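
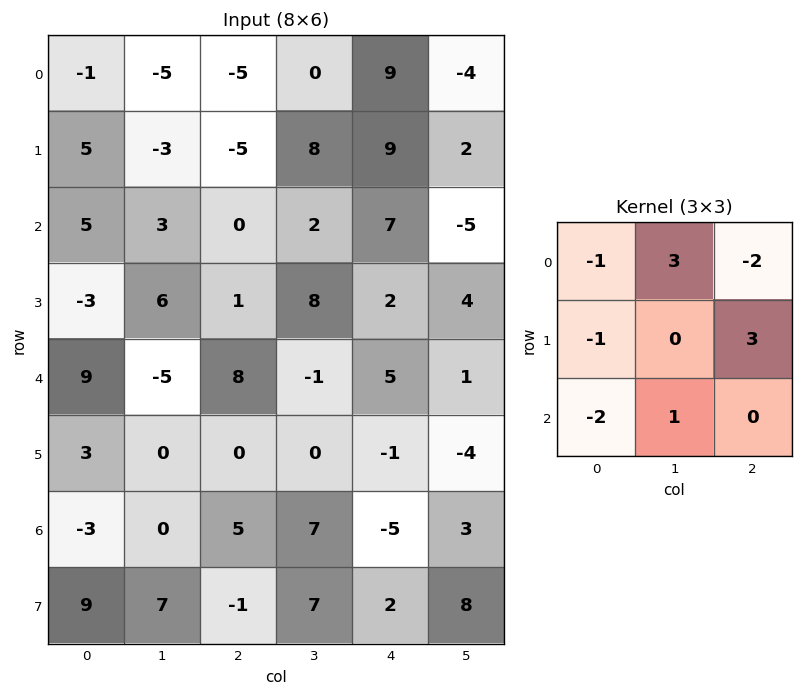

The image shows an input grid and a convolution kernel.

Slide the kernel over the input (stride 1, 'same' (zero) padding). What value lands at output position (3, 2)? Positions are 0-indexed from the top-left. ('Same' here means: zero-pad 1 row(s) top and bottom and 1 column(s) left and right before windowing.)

29

The receptive field on the zero-padded input at this output position is [3 0 2 / 6 1 8 / -5 8 -1]. Elementwise product with the kernel and sum: 3·-1 + 0·3 + 2·-2 + 6·-1 + 8·3 + -5·-2 + 8·1.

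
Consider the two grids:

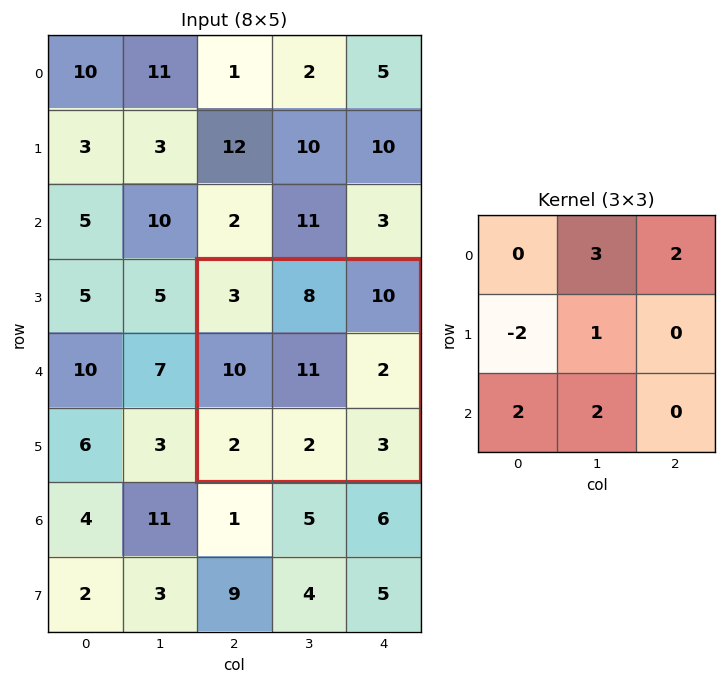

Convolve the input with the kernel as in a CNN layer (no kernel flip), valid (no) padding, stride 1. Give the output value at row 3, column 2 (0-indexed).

The receptive field on the input at this output position is [3 8 10 / 10 11 2 / 2 2 3]. Elementwise product with the kernel and sum: 8·3 + 10·2 + 10·-2 + 11·1 + 2·2 + 2·2.

43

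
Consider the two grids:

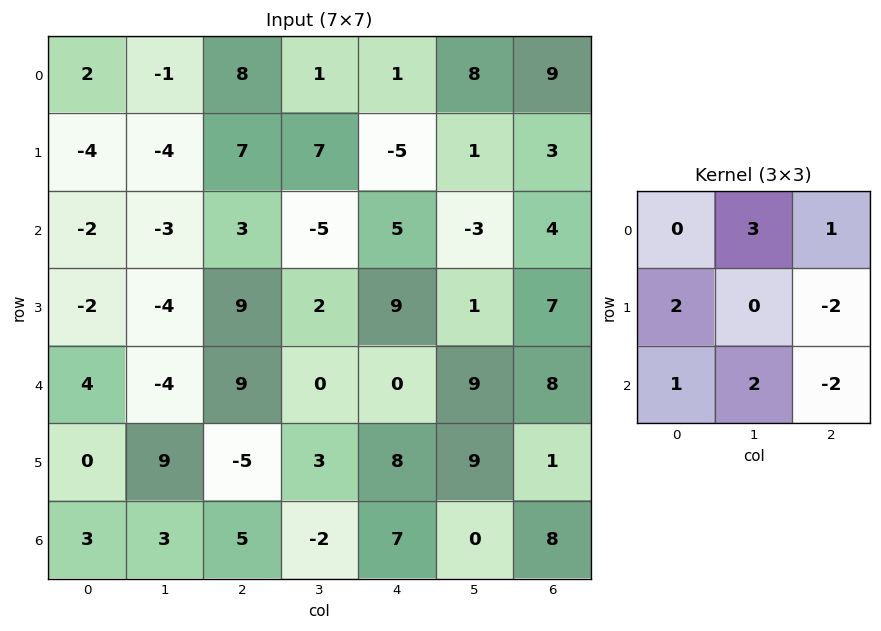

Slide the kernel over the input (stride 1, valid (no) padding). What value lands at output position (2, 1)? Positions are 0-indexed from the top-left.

6

The receptive field on the input at this output position is [-3 3 -5 / -4 9 2 / -4 9 0]. Elementwise product with the kernel and sum: 3·3 + -5·1 + -4·2 + 2·-2 + -4·1 + 9·2 + 0·-2.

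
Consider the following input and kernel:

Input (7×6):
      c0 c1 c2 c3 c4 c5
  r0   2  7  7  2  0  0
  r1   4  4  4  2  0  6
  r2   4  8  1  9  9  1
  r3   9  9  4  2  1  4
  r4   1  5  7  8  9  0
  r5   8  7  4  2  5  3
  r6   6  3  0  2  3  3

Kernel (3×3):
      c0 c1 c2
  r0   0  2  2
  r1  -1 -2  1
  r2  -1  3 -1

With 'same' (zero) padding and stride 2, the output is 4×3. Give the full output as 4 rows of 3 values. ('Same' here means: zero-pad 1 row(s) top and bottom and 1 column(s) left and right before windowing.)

11 -13 -10
34 12 -17
56 4 -6
21 11 11

Output[0,0]: The receptive field on the zero-padded input at this output position is [0 0 0 / 0 2 7 / 0 4 4]. Elementwise product with the kernel and sum: 0·2 + 0·2 + 0·-1 + 2·-2 + 7·1 + 0·-1 + 4·3 + 4·-1.
Output[0,1]: The receptive field on the zero-padded input at this output position is [0 0 0 / 7 7 2 / 4 4 2]. Elementwise product with the kernel and sum: 0·2 + 0·2 + 7·-1 + 7·-2 + 2·1 + 4·-1 + 4·3 + 2·-1.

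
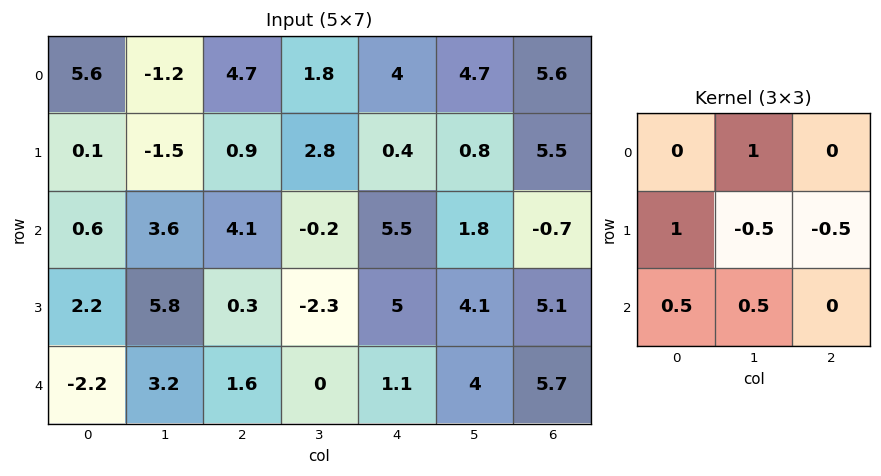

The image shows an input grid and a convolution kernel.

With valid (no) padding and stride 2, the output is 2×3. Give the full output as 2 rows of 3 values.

1.3 3.05 5.6
3.25 -0.45 4.75

Output[0,0]: The receptive field on the input at this output position is [5.6 -1.2 4.7 / 0.1 -1.5 0.9 / 0.6 3.6 4.1]. Elementwise product with the kernel and sum: -1.2·1 + 0.1·1 + -1.5·-0.5 + 0.9·-0.5 + 0.6·0.5 + 3.6·0.5.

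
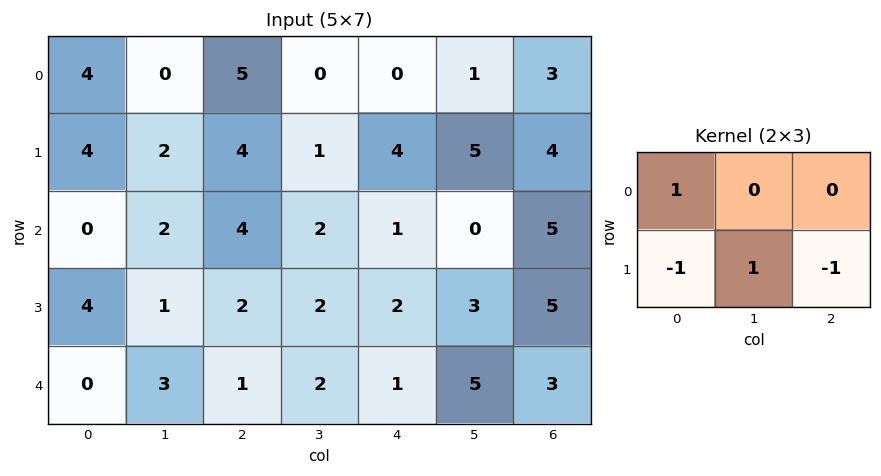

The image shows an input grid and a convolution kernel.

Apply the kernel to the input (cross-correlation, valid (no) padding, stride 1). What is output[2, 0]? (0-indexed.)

The receptive field on the input at this output position is [0 2 4 / 4 1 2]. Elementwise product with the kernel and sum: 0·1 + 4·-1 + 1·1 + 2·-1.

-5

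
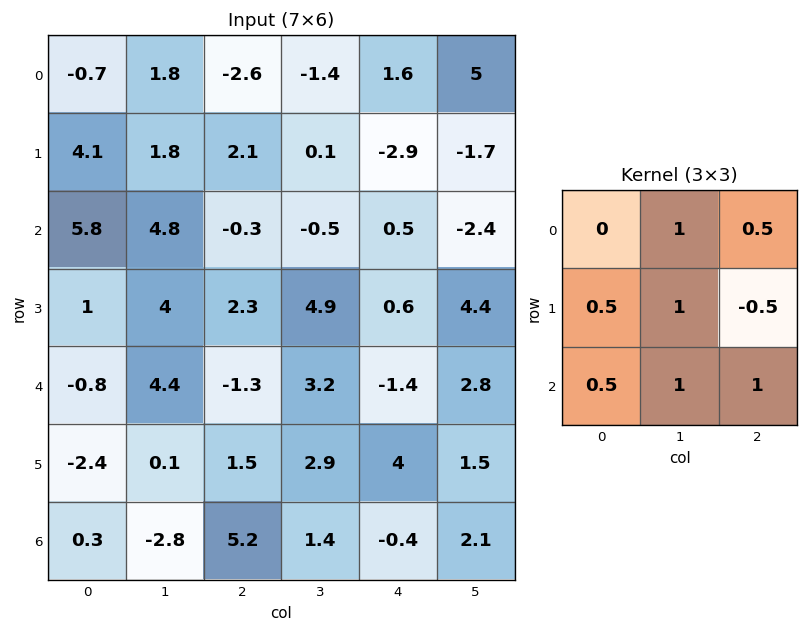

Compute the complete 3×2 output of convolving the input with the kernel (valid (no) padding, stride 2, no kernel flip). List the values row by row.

10.7 1.85
10.7 6.65
4.45 7.75

Output[0,0]: The receptive field on the input at this output position is [-0.7 1.8 -2.6 / 4.1 1.8 2.1 / 5.8 4.8 -0.3]. Elementwise product with the kernel and sum: 1.8·1 + -2.6·0.5 + 4.1·0.5 + 1.8·1 + 2.1·-0.5 + 5.8·0.5 + 4.8·1 + -0.3·1.
Output[0,1]: The receptive field on the input at this output position is [-2.6 -1.4 1.6 / 2.1 0.1 -2.9 / -0.3 -0.5 0.5]. Elementwise product with the kernel and sum: -1.4·1 + 1.6·0.5 + 2.1·0.5 + 0.1·1 + -2.9·-0.5 + -0.3·0.5 + -0.5·1 + 0.5·1.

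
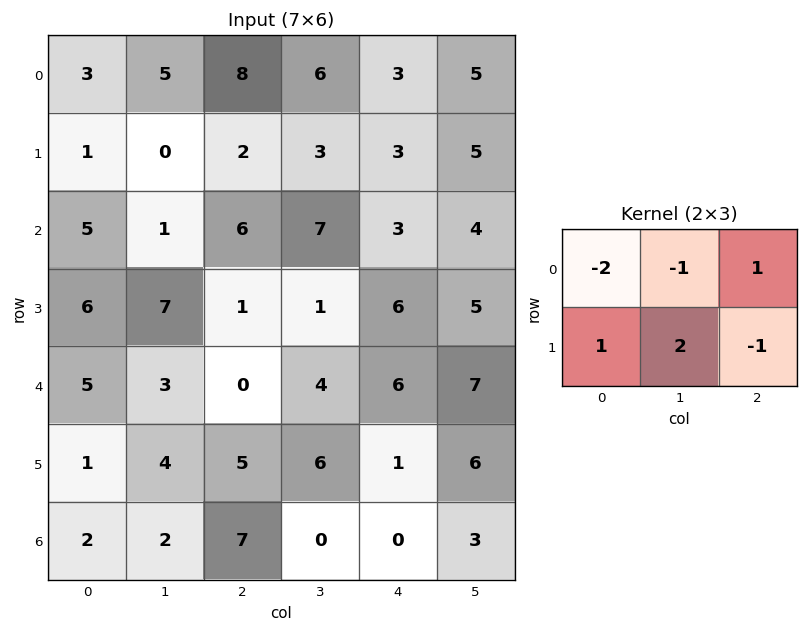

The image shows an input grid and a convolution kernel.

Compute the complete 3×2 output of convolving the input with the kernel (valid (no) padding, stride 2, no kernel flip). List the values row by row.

-4 -14
14 -19
-9 18

Output[0,0]: The receptive field on the input at this output position is [3 5 8 / 1 0 2]. Elementwise product with the kernel and sum: 3·-2 + 5·-1 + 8·1 + 1·1 + 0·2 + 2·-1.
Output[0,1]: The receptive field on the input at this output position is [8 6 3 / 2 3 3]. Elementwise product with the kernel and sum: 8·-2 + 6·-1 + 3·1 + 2·1 + 3·2 + 3·-1.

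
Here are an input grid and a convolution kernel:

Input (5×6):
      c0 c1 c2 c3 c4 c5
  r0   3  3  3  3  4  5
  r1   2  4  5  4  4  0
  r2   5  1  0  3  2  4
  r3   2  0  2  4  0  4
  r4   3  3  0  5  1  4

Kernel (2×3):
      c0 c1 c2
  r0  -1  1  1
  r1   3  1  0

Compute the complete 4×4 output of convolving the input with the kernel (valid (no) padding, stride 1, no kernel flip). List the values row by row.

Output[0,0]: The receptive field on the input at this output position is [3 3 3 / 2 4 5]. Elementwise product with the kernel and sum: 3·-1 + 3·1 + 3·1 + 2·3 + 4·1.

13 20 23 22
23 8 6 11
2 4 15 15
12 15 7 16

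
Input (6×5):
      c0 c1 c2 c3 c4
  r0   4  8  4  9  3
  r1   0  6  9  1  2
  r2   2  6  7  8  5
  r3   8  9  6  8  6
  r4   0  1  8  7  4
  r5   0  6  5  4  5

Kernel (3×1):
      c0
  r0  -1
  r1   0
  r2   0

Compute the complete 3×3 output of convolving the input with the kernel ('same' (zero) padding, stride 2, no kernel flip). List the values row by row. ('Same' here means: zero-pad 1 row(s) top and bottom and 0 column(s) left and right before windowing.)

Output[0,0]: The receptive field on the zero-padded input at this output position is [0 / 4 / 0]. Elementwise product with the kernel and sum: 0·-1.

0 0 0
0 -9 -2
-8 -6 -6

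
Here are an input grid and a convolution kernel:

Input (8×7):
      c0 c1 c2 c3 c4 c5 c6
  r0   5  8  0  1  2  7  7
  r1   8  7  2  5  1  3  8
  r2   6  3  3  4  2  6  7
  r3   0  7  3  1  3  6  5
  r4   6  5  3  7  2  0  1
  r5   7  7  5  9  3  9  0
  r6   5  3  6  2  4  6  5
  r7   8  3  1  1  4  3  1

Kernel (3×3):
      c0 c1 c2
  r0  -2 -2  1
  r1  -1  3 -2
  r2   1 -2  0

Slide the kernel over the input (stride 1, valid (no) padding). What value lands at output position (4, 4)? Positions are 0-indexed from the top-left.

The receptive field on the input at this output position is [2 0 1 / 3 9 0 / 4 6 5]. Elementwise product with the kernel and sum: 2·-2 + 0·-2 + 1·1 + 3·-1 + 9·3 + 0·-2 + 4·1 + 6·-2.

13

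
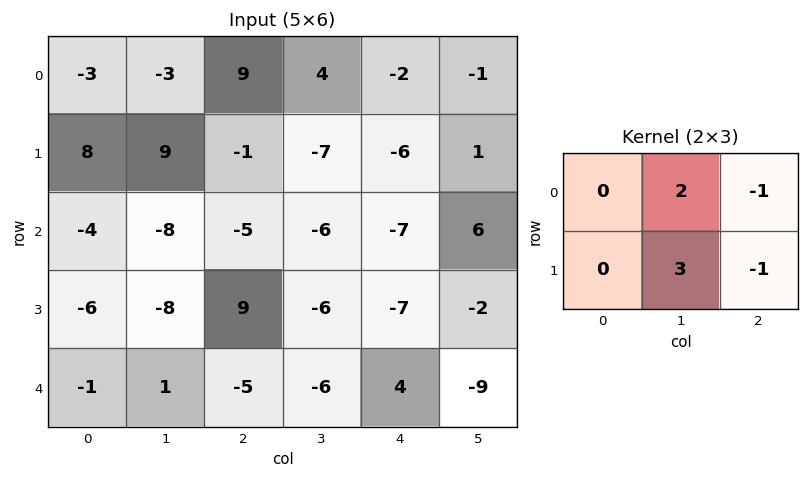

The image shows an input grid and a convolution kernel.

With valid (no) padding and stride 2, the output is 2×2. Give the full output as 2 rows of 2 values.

13 -5
-44 -16

Output[0,0]: The receptive field on the input at this output position is [-3 -3 9 / 8 9 -1]. Elementwise product with the kernel and sum: -3·2 + 9·-1 + 9·3 + -1·-1.
Output[0,1]: The receptive field on the input at this output position is [9 4 -2 / -1 -7 -6]. Elementwise product with the kernel and sum: 4·2 + -2·-1 + -7·3 + -6·-1.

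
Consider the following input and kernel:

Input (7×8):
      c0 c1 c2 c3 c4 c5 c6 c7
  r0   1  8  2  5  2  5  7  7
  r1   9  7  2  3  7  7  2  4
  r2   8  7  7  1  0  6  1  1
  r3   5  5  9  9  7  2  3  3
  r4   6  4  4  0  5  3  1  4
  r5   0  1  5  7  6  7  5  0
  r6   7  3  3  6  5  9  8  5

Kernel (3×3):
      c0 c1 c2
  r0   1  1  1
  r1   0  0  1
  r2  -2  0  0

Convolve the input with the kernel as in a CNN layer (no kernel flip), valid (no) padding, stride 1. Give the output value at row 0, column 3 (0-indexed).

17

The receptive field on the input at this output position is [5 2 5 / 3 7 7 / 1 0 6]. Elementwise product with the kernel and sum: 5·1 + 2·1 + 5·1 + 7·1 + 1·-2.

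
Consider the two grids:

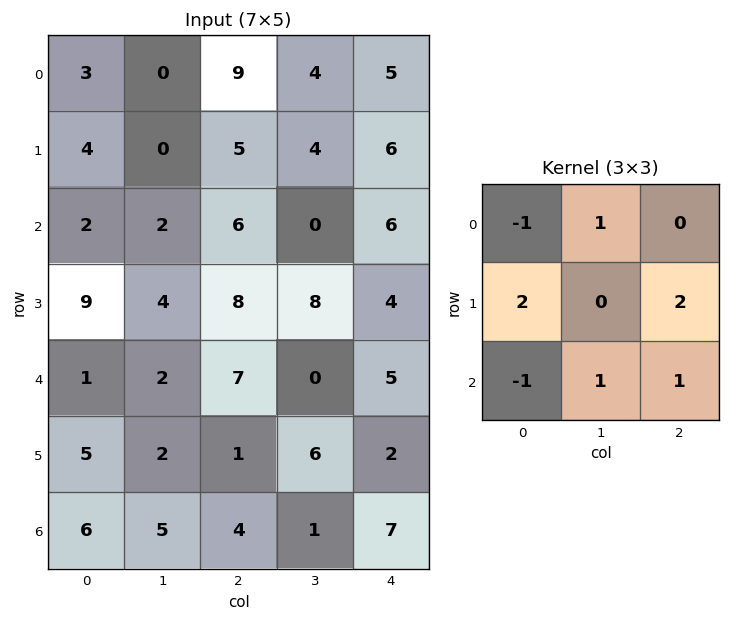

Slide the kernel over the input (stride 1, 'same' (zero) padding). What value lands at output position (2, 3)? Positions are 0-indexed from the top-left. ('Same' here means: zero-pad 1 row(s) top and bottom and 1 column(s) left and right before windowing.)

27

The receptive field on the zero-padded input at this output position is [5 4 6 / 6 0 6 / 8 8 4]. Elementwise product with the kernel and sum: 5·-1 + 4·1 + 6·2 + 6·2 + 8·-1 + 8·1 + 4·1.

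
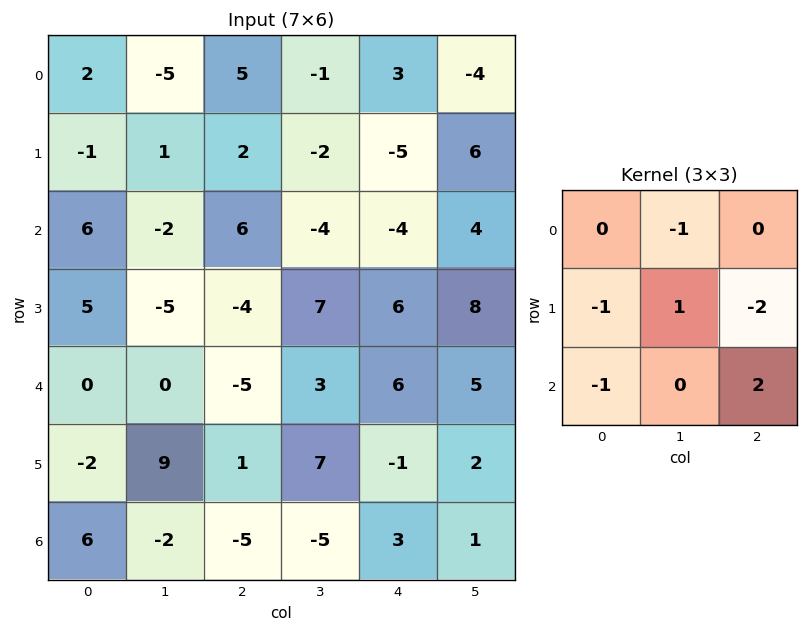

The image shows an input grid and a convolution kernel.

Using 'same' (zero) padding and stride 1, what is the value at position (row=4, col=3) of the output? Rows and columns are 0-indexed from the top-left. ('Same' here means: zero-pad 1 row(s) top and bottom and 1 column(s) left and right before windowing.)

-14

The receptive field on the zero-padded input at this output position is [-4 7 6 / -5 3 6 / 1 7 -1]. Elementwise product with the kernel and sum: 7·-1 + -5·-1 + 3·1 + 6·-2 + 1·-1 + -1·2.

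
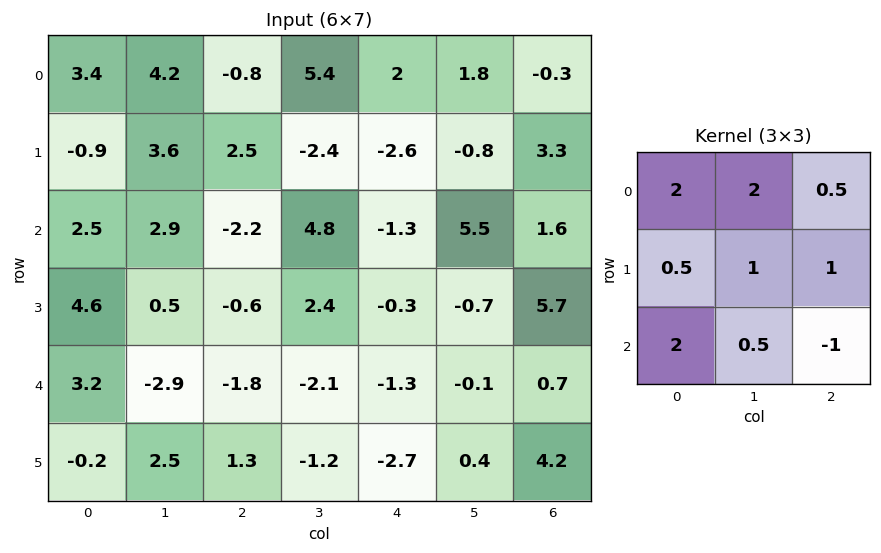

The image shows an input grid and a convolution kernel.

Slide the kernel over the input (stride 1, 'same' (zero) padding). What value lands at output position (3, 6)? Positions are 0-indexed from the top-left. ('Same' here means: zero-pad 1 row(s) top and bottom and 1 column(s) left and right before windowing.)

19.7

The receptive field on the zero-padded input at this output position is [5.5 1.6 0 / -0.7 5.7 0 / -0.1 0.7 0]. Elementwise product with the kernel and sum: 5.5·2 + 1.6·2 + 0·0.5 + -0.7·0.5 + 5.7·1 + 0·1 + -0.1·2 + 0.7·0.5 + 0·-1.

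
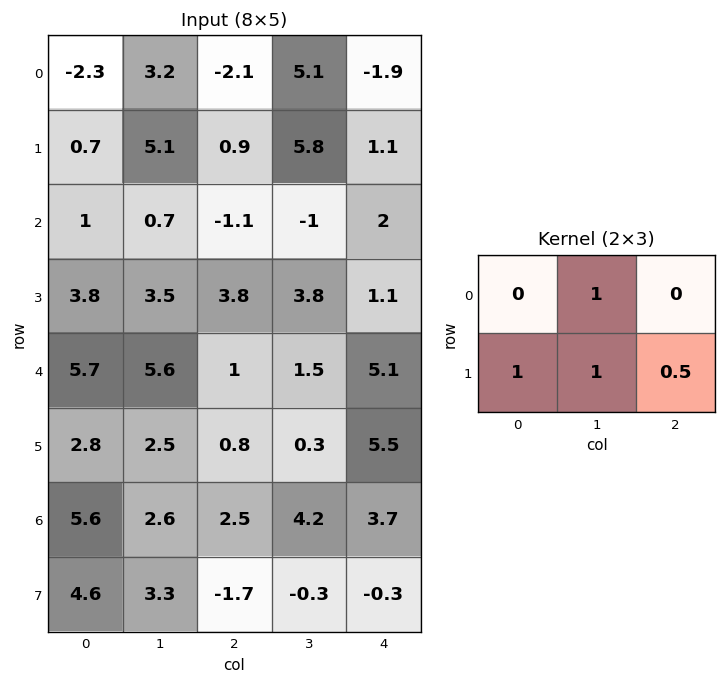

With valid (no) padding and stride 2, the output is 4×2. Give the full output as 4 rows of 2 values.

9.45 12.35
9.9 7.15
11.3 5.35
9.65 2.05

Output[0,0]: The receptive field on the input at this output position is [-2.3 3.2 -2.1 / 0.7 5.1 0.9]. Elementwise product with the kernel and sum: 3.2·1 + 0.7·1 + 5.1·1 + 0.9·0.5.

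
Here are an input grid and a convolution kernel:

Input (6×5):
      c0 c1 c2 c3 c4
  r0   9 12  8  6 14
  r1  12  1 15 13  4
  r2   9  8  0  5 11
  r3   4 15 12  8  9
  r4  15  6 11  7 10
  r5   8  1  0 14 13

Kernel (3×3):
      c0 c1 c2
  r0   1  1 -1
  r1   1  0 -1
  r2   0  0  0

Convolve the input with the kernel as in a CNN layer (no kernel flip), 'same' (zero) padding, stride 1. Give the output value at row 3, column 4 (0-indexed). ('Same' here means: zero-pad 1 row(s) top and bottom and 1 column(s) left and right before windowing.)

The receptive field on the zero-padded input at this output position is [5 11 0 / 8 9 0 / 7 10 0]. Elementwise product with the kernel and sum: 5·1 + 11·1 + 0·-1 + 8·1 + 0·-1.

24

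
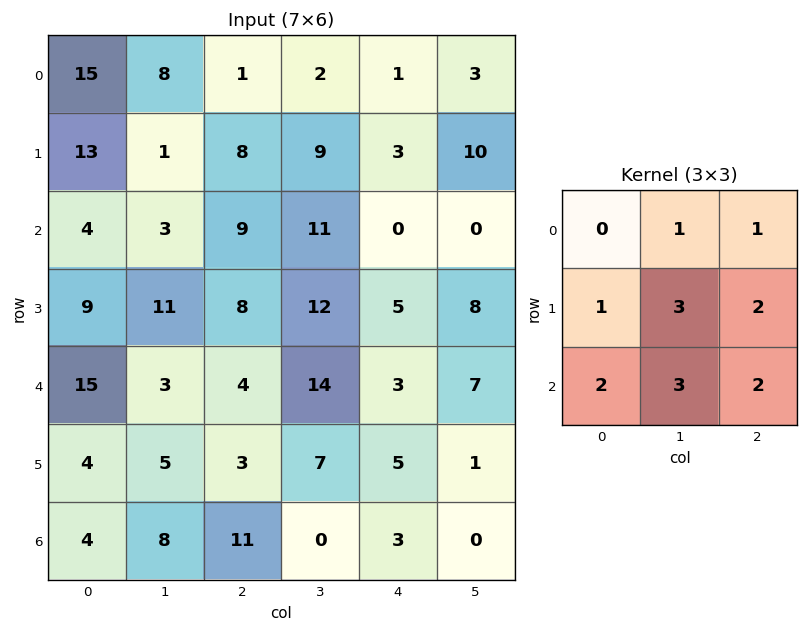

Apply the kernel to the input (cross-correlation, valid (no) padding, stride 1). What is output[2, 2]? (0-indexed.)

The receptive field on the input at this output position is [9 11 0 / 8 12 5 / 4 14 3]. Elementwise product with the kernel and sum: 11·1 + 0·1 + 8·1 + 12·3 + 5·2 + 4·2 + 14·3 + 3·2.

121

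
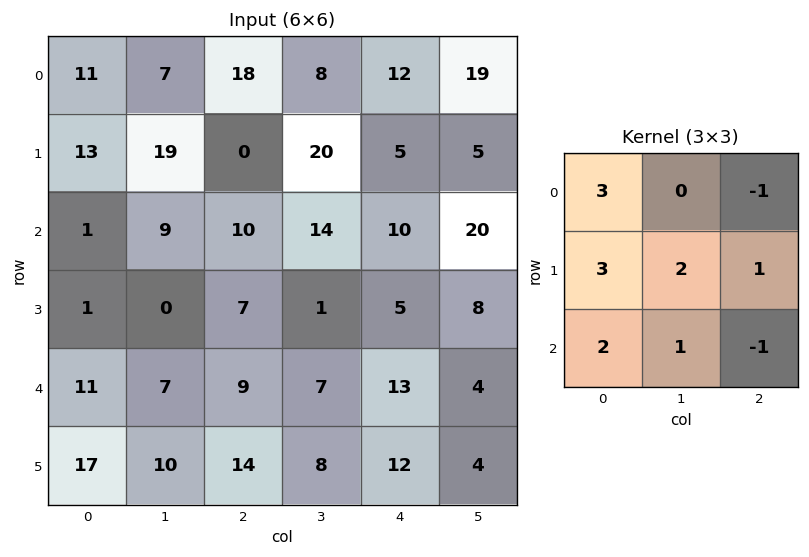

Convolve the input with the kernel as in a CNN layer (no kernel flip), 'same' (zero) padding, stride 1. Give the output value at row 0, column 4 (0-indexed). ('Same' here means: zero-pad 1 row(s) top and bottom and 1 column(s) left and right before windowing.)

The receptive field on the zero-padded input at this output position is [0 0 0 / 8 12 19 / 20 5 5]. Elementwise product with the kernel and sum: 0·3 + 0·-1 + 8·3 + 12·2 + 19·1 + 20·2 + 5·1 + 5·-1.

107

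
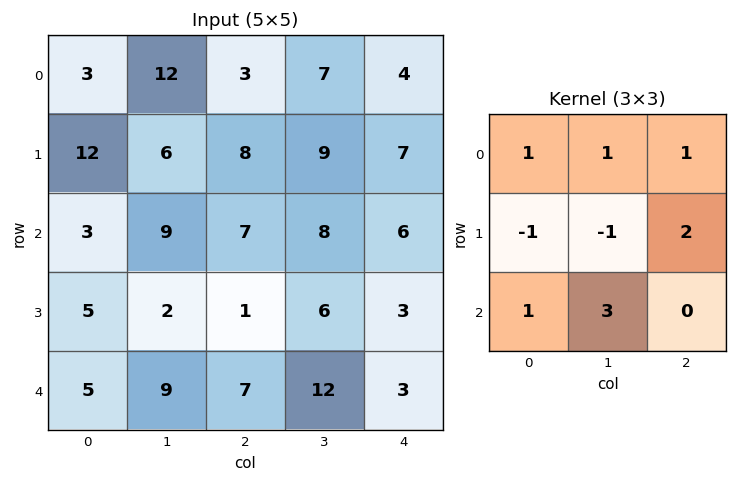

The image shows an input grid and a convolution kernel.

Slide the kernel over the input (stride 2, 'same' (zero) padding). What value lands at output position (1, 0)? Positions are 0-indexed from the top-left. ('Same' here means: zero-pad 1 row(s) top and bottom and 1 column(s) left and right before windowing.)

48

The receptive field on the zero-padded input at this output position is [0 12 6 / 0 3 9 / 0 5 2]. Elementwise product with the kernel and sum: 0·1 + 12·1 + 6·1 + 0·-1 + 3·-1 + 9·2 + 0·1 + 5·3.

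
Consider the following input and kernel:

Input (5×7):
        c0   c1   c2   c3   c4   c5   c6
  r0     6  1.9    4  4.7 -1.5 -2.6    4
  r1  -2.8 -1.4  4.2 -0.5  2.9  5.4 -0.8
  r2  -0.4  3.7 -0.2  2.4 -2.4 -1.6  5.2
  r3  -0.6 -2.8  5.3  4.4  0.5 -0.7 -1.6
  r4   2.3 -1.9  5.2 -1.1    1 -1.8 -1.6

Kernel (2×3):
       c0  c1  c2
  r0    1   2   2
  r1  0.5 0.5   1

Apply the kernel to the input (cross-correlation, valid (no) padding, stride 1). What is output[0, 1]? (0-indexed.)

The receptive field on the input at this output position is [1.9 4 4.7 / -1.4 4.2 -0.5]. Elementwise product with the kernel and sum: 1.9·1 + 4·2 + 4.7·2 + -1.4·0.5 + 4.2·0.5 + -0.5·1.

20.2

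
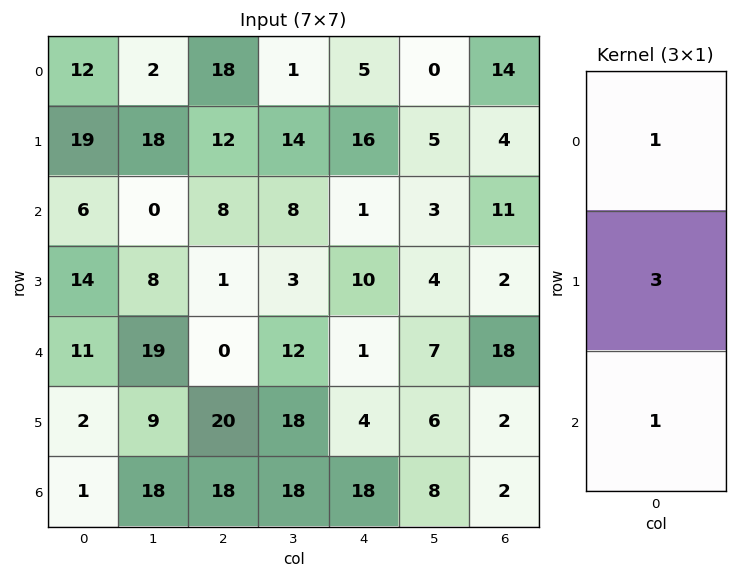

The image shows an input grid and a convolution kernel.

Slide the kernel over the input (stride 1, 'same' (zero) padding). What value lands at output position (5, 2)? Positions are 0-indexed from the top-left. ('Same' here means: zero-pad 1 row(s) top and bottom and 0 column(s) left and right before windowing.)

78

The receptive field on the zero-padded input at this output position is [0 / 20 / 18]. Elementwise product with the kernel and sum: 0·1 + 20·3 + 18·1.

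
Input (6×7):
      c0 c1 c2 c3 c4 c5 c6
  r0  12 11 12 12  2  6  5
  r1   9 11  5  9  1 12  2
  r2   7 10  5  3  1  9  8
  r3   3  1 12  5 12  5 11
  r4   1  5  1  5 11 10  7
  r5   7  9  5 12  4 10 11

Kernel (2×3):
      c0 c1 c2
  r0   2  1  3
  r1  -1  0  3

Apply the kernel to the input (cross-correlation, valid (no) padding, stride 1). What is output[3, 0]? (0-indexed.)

45

The receptive field on the input at this output position is [3 1 12 / 1 5 1]. Elementwise product with the kernel and sum: 3·2 + 1·1 + 12·3 + 1·-1 + 1·3.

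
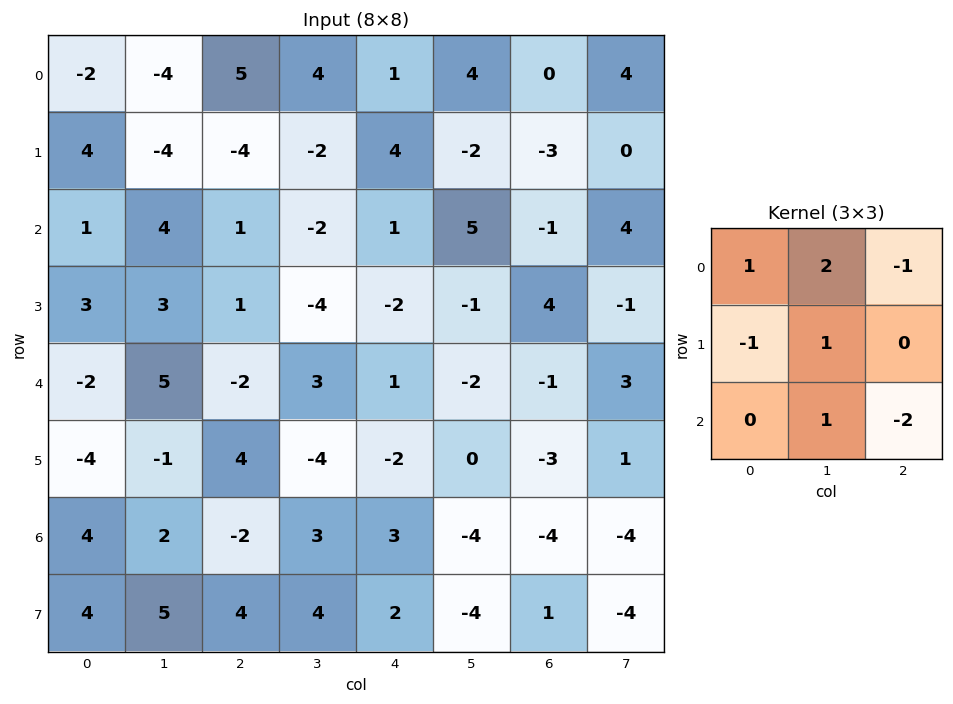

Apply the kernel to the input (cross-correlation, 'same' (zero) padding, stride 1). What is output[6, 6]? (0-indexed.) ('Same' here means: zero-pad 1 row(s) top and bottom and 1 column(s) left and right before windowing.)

2

The receptive field on the zero-padded input at this output position is [0 -3 1 / -4 -4 -4 / -4 1 -4]. Elementwise product with the kernel and sum: 0·1 + -3·2 + 1·-1 + -4·-1 + -4·1 + 1·1 + -4·-2.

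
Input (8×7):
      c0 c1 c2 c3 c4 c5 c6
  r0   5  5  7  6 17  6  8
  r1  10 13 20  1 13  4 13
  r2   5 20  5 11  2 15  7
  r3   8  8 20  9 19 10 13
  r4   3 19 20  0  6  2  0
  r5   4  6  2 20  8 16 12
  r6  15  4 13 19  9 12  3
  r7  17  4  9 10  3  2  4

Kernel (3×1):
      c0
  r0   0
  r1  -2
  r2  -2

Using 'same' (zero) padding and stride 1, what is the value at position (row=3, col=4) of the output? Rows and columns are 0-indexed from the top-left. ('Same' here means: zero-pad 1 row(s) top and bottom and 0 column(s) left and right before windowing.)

-50

The receptive field on the zero-padded input at this output position is [2 / 19 / 6]. Elementwise product with the kernel and sum: 19·-2 + 6·-2.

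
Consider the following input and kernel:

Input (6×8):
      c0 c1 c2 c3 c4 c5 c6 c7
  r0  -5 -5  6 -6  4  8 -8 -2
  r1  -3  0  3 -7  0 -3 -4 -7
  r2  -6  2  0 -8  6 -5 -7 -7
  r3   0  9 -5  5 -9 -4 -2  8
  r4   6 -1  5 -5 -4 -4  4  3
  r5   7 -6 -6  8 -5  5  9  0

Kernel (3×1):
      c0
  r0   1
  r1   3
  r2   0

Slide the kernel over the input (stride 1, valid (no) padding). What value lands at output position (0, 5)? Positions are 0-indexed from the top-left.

-1

The receptive field on the input at this output position is [8 / -3 / -5]. Elementwise product with the kernel and sum: 8·1 + -3·3.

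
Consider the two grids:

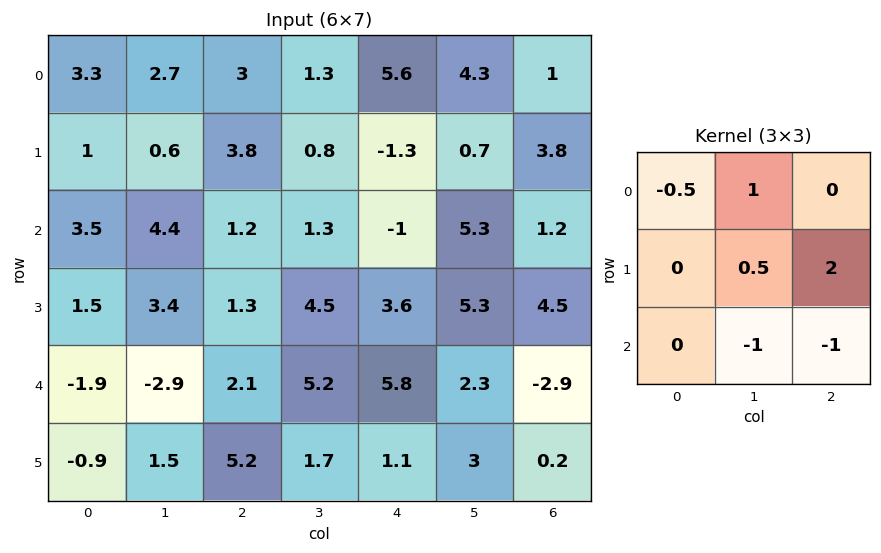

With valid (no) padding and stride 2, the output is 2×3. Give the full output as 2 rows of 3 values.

3.35 -2.7 2.95
7.75 -0.85 18.05

Output[0,0]: The receptive field on the input at this output position is [3.3 2.7 3 / 1 0.6 3.8 / 3.5 4.4 1.2]. Elementwise product with the kernel and sum: 3.3·-0.5 + 2.7·1 + 0.6·0.5 + 3.8·2 + 4.4·-1 + 1.2·-1.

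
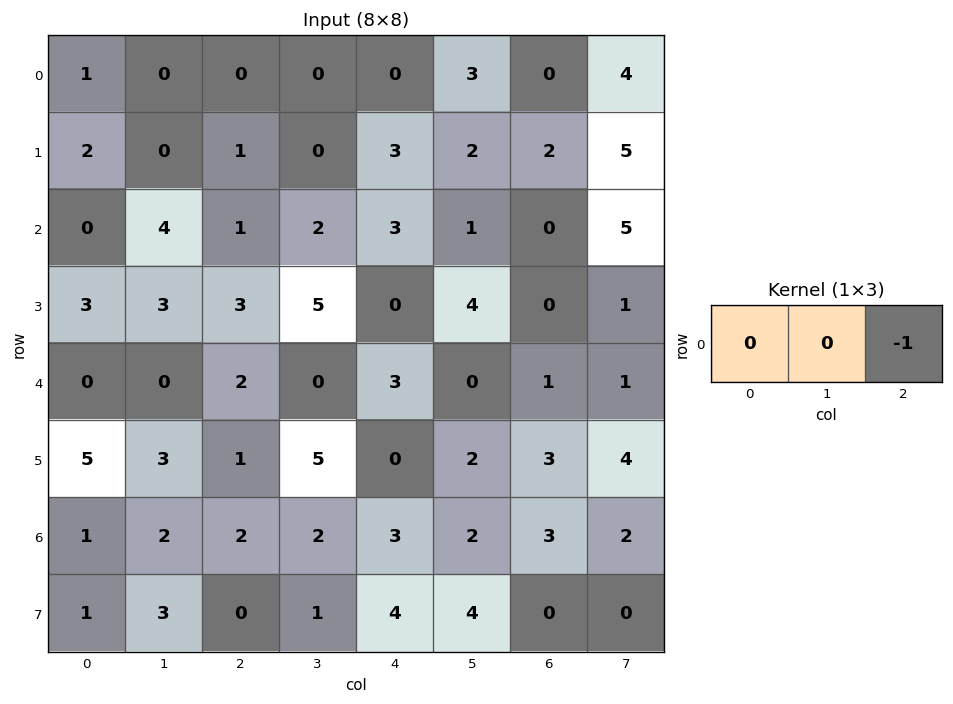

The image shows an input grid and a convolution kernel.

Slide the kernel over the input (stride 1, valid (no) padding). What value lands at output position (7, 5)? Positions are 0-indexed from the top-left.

The receptive field on the input at this output position is [4 0 0]. Elementwise product with the kernel and sum: 0·-1.

0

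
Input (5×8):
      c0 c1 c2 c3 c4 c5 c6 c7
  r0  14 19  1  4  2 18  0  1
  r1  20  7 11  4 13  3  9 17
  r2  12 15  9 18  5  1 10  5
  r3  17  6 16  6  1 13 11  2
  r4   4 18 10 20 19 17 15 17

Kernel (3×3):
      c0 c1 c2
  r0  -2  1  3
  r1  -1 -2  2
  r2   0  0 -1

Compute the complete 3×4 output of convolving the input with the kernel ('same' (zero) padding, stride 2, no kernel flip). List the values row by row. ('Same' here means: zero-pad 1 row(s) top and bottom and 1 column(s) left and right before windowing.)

3 -17 25 -33
41 6 -25 41
63 24 4 -22

Output[0,0]: The receptive field on the zero-padded input at this output position is [0 0 0 / 0 14 19 / 0 20 7]. Elementwise product with the kernel and sum: 0·-2 + 0·1 + 0·3 + 0·-1 + 14·-2 + 19·2 + 7·-1.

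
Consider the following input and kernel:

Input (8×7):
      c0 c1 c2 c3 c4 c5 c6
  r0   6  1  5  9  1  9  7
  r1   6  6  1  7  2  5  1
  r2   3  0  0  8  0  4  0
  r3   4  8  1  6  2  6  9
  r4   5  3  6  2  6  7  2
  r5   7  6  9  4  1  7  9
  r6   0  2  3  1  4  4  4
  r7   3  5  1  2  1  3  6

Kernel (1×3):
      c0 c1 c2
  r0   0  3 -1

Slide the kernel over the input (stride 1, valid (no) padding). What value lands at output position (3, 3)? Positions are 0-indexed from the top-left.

The receptive field on the input at this output position is [6 2 6]. Elementwise product with the kernel and sum: 2·3 + 6·-1.

0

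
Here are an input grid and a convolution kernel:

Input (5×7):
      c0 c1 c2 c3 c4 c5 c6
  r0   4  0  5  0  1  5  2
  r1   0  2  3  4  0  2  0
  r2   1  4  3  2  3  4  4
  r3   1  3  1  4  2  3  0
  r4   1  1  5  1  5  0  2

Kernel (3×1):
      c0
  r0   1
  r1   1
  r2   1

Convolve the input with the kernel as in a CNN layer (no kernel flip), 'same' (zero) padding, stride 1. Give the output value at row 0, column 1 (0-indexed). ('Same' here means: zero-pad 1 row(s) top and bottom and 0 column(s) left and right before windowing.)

The receptive field on the zero-padded input at this output position is [0 / 0 / 2]. Elementwise product with the kernel and sum: 0·1 + 0·1 + 2·1.

2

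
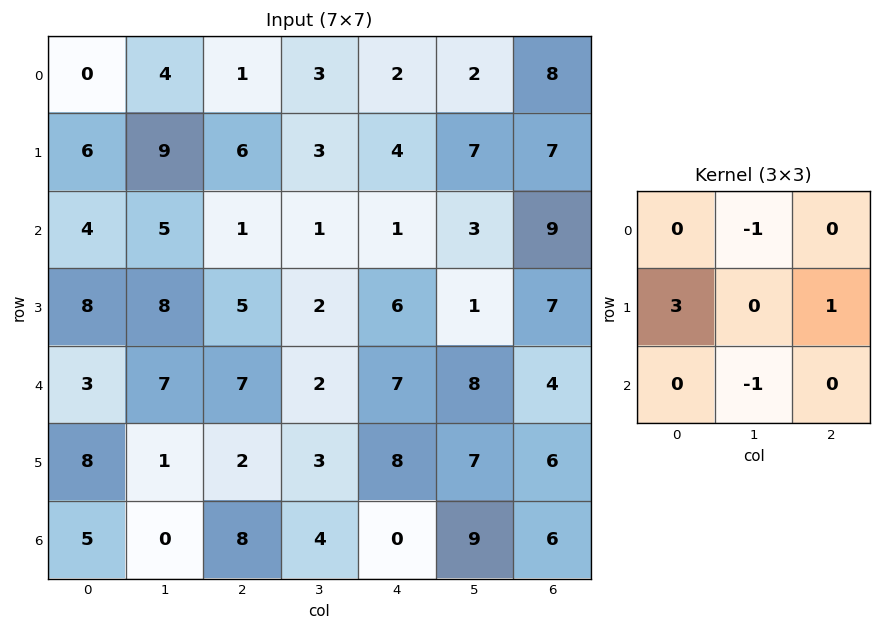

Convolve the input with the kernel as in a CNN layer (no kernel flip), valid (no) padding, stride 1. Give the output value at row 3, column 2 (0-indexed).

23

The receptive field on the input at this output position is [5 2 6 / 7 2 7 / 2 3 8]. Elementwise product with the kernel and sum: 2·-1 + 7·3 + 7·1 + 3·-1.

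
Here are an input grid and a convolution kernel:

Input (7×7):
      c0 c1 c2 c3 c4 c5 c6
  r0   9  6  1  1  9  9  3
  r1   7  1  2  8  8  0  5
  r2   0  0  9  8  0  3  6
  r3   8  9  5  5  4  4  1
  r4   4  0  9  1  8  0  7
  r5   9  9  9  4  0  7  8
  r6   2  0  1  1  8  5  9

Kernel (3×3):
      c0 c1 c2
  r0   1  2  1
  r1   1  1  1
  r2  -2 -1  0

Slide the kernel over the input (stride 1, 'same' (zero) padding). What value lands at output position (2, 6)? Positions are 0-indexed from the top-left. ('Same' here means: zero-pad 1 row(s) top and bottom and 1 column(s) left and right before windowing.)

10

The receptive field on the zero-padded input at this output position is [0 5 0 / 3 6 0 / 4 1 0]. Elementwise product with the kernel and sum: 0·1 + 5·2 + 0·1 + 3·1 + 6·1 + 0·1 + 4·-2 + 1·-1.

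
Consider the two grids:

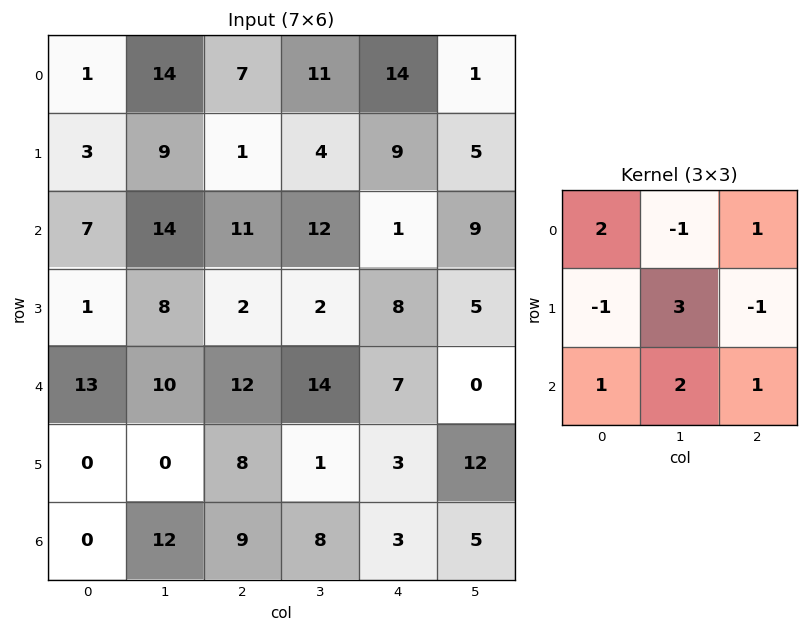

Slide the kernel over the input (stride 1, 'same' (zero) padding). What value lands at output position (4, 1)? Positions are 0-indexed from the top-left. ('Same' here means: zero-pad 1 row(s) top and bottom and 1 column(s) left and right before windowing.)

The receptive field on the zero-padded input at this output position is [1 8 2 / 13 10 12 / 0 0 8]. Elementwise product with the kernel and sum: 1·2 + 8·-1 + 2·1 + 13·-1 + 10·3 + 12·-1 + 0·1 + 0·2 + 8·1.

9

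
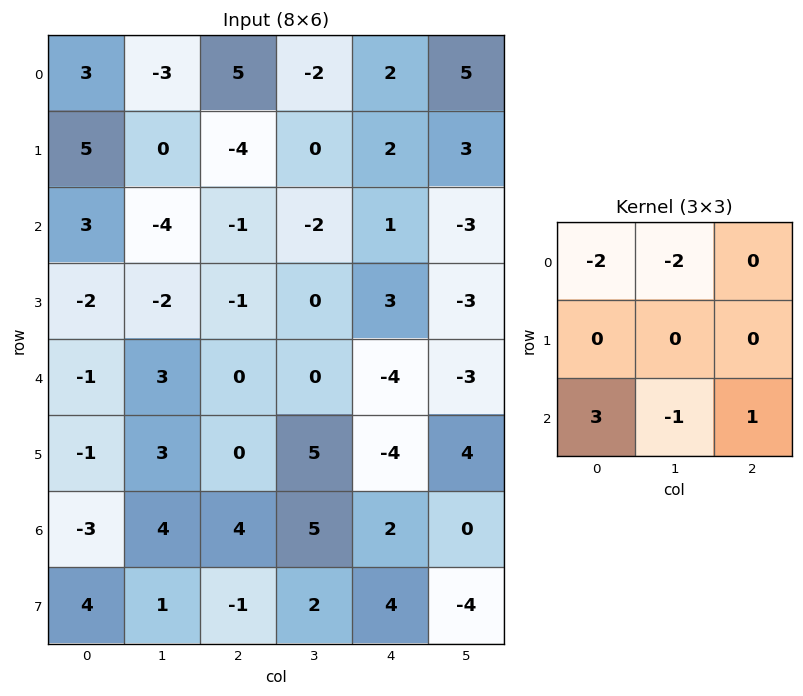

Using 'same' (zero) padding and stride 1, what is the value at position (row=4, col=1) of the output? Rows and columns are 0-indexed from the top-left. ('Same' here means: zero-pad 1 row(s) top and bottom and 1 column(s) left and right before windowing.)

2

The receptive field on the zero-padded input at this output position is [-2 -2 -1 / -1 3 0 / -1 3 0]. Elementwise product with the kernel and sum: -2·-2 + -2·-2 + -1·3 + 3·-1 + 0·1.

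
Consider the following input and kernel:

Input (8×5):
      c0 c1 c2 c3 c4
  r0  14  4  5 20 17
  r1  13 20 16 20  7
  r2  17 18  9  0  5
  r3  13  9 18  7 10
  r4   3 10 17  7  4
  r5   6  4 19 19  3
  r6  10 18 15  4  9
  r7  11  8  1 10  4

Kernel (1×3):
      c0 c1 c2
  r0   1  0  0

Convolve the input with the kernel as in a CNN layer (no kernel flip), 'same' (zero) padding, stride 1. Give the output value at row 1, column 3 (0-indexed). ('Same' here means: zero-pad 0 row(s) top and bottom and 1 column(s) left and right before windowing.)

16

The receptive field on the zero-padded input at this output position is [16 20 7]. Elementwise product with the kernel and sum: 16·1.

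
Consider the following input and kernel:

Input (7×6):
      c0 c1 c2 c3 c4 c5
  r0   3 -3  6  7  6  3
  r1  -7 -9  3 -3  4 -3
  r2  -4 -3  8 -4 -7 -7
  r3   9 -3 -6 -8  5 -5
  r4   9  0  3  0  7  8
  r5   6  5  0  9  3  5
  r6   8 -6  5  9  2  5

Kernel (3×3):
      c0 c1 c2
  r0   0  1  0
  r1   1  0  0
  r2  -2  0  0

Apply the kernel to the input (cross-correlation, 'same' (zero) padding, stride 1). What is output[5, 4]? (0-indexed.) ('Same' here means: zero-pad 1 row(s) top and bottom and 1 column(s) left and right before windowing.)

-2

The receptive field on the zero-padded input at this output position is [0 7 8 / 9 3 5 / 9 2 5]. Elementwise product with the kernel and sum: 7·1 + 9·1 + 9·-2.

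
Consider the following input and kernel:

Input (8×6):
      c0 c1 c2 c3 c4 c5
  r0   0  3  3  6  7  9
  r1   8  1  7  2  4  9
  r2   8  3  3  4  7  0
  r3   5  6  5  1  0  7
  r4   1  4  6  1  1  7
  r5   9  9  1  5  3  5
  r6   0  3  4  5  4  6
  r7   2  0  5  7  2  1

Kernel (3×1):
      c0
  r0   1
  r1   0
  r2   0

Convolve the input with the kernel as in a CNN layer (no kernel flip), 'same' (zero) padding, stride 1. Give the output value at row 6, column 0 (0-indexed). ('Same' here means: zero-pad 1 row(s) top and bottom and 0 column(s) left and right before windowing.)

9

The receptive field on the zero-padded input at this output position is [9 / 0 / 2]. Elementwise product with the kernel and sum: 9·1.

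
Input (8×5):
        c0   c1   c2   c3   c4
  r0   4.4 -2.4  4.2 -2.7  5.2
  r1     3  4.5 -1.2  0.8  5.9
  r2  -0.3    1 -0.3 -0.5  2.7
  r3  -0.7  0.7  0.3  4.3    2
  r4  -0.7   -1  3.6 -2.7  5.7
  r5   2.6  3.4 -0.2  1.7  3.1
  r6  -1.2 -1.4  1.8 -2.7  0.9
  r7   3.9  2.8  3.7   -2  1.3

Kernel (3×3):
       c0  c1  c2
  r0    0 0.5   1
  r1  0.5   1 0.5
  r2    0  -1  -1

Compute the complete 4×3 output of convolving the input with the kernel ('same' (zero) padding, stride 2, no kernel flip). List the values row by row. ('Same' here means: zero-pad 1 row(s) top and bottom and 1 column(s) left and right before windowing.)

-4.3 2.05 -2.05
6.2 -4.45 3.4
-6.85 4.7 2.25
-3.9 -0.35 -0.2

Output[0,0]: The receptive field on the zero-padded input at this output position is [0 0 0 / 0 4.4 -2.4 / 0 3 4.5]. Elementwise product with the kernel and sum: 0·0.5 + 0·1 + 0·0.5 + 4.4·1 + -2.4·0.5 + 3·-1 + 4.5·-1.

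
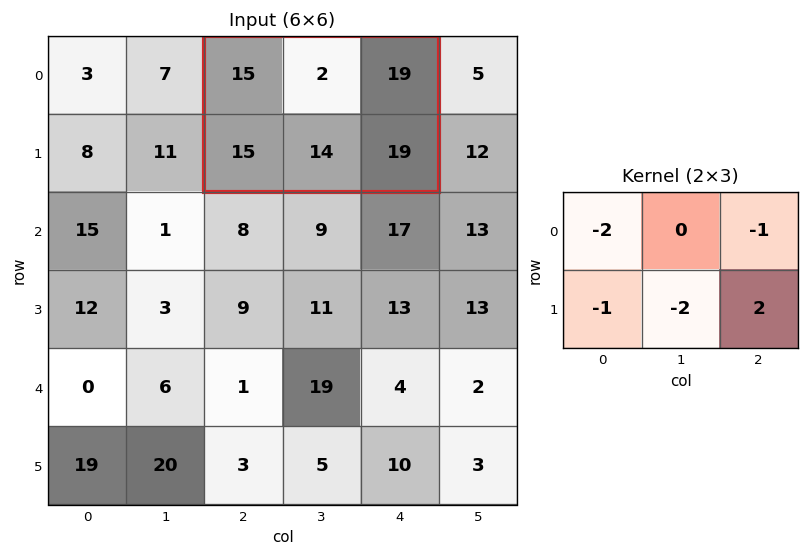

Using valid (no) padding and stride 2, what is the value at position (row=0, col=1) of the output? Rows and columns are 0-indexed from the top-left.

The receptive field on the input at this output position is [15 2 19 / 15 14 19]. Elementwise product with the kernel and sum: 15·-2 + 19·-1 + 15·-1 + 14·-2 + 19·2.

-54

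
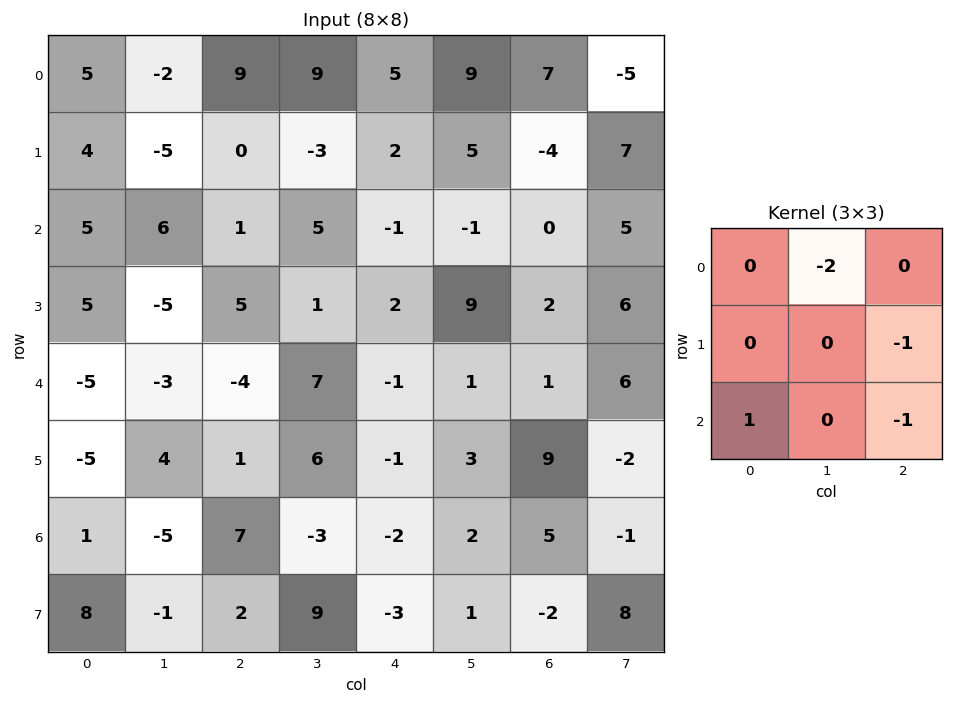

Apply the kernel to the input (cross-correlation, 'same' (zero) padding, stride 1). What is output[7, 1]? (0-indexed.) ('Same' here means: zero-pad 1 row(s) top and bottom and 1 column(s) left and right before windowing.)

8

The receptive field on the zero-padded input at this output position is [1 -5 7 / 8 -1 2 / 0 0 0]. Elementwise product with the kernel and sum: -5·-2 + 2·-1 + 0·1 + 0·-1.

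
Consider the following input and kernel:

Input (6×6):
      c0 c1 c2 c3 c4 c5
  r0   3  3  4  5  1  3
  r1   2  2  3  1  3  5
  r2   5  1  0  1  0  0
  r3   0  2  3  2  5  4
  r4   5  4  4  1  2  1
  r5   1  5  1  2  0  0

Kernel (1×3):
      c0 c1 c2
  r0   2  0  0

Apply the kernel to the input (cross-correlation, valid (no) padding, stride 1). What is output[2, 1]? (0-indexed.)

2

The receptive field on the input at this output position is [1 0 1]. Elementwise product with the kernel and sum: 1·2.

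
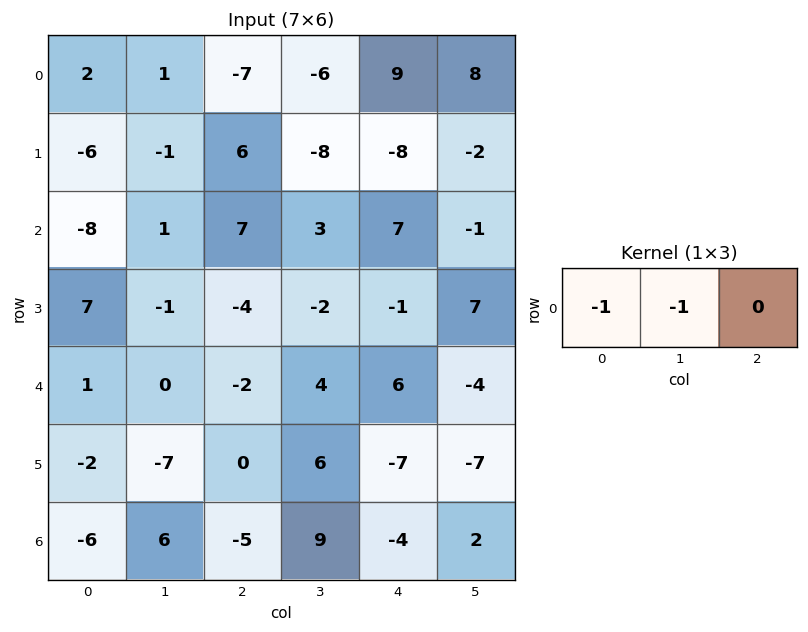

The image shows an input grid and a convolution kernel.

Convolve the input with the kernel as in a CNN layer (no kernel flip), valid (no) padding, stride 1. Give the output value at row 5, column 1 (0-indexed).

7

The receptive field on the input at this output position is [-7 0 6]. Elementwise product with the kernel and sum: -7·-1 + 0·-1.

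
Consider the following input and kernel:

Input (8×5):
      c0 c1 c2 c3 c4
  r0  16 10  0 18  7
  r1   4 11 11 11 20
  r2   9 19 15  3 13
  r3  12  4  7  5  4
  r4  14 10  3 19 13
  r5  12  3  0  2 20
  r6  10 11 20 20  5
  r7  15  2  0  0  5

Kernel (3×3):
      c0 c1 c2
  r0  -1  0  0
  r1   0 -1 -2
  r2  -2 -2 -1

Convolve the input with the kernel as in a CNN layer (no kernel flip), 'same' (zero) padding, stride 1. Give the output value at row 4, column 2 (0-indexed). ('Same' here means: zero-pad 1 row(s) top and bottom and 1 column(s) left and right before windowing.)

The receptive field on the zero-padded input at this output position is [4 7 5 / 10 3 19 / 3 0 2]. Elementwise product with the kernel and sum: 4·-1 + 3·-1 + 19·-2 + 3·-2 + 0·-2 + 2·-1.

-53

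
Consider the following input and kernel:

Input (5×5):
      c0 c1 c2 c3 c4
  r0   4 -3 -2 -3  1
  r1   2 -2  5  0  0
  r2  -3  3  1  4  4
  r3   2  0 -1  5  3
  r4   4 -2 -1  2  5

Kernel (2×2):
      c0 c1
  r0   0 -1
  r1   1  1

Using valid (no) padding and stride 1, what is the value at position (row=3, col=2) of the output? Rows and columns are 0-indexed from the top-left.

The receptive field on the input at this output position is [-1 5 / -1 2]. Elementwise product with the kernel and sum: 5·-1 + -1·1 + 2·1.

-4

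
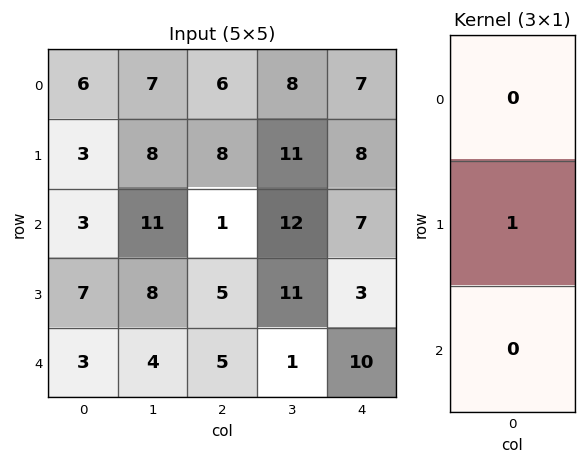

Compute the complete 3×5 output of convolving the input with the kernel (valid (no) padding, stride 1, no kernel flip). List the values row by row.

3 8 8 11 8
3 11 1 12 7
7 8 5 11 3

Output[0,0]: The receptive field on the input at this output position is [6 / 3 / 3]. Elementwise product with the kernel and sum: 3·1.
Output[0,1]: The receptive field on the input at this output position is [7 / 8 / 11]. Elementwise product with the kernel and sum: 8·1.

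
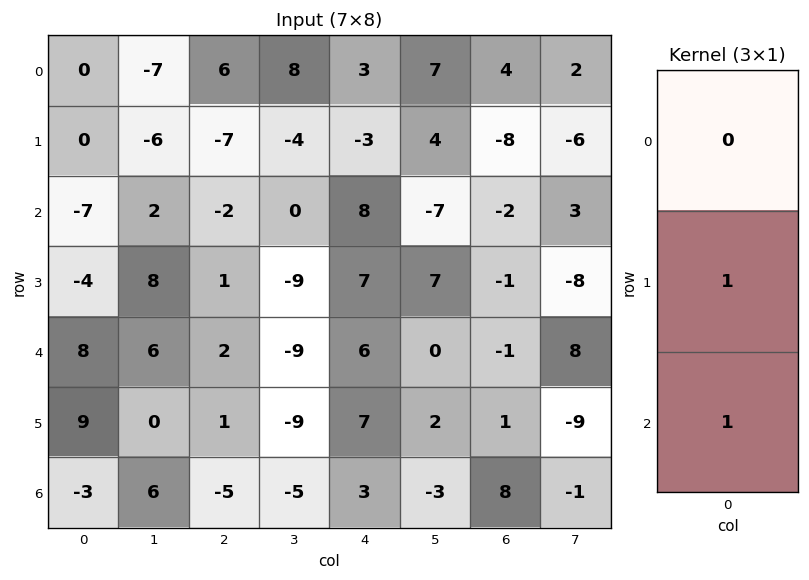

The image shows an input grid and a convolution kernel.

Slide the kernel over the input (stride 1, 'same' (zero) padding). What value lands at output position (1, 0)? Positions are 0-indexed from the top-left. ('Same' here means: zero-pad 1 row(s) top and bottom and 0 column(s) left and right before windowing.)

-7

The receptive field on the zero-padded input at this output position is [0 / 0 / -7]. Elementwise product with the kernel and sum: 0·1 + -7·1.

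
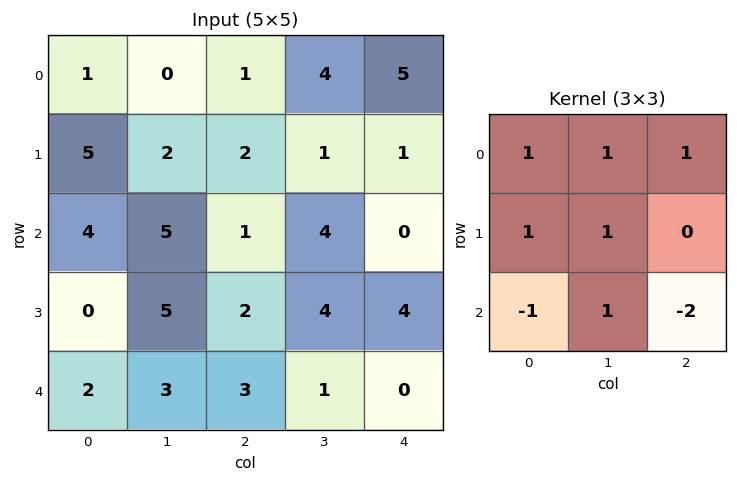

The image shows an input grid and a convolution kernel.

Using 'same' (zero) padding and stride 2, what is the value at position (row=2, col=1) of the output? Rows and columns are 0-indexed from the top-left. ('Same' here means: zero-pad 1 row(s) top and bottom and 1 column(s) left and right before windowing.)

The receptive field on the zero-padded input at this output position is [5 2 4 / 3 3 1 / 0 0 0]. Elementwise product with the kernel and sum: 5·1 + 2·1 + 4·1 + 3·1 + 3·1 + 0·-1 + 0·1 + 0·-2.

17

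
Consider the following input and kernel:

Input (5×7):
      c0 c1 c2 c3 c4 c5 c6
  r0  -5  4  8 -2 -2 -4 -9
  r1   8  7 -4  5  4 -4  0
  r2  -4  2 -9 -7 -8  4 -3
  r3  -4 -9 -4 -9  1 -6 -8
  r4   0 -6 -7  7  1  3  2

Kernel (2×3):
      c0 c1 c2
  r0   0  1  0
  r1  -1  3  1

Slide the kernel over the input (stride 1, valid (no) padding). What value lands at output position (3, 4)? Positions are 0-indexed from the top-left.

The receptive field on the input at this output position is [1 -6 -8 / 1 3 2]. Elementwise product with the kernel and sum: -6·1 + 1·-1 + 3·3 + 2·1.

4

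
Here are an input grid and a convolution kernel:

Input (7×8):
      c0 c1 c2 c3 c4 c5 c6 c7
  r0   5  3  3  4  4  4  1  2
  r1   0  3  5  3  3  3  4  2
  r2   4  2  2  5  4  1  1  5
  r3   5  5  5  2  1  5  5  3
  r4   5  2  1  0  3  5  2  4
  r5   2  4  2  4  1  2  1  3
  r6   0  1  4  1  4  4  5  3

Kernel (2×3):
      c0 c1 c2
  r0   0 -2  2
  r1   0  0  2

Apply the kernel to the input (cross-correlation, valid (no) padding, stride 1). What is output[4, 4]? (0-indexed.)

The receptive field on the input at this output position is [3 5 2 / 1 2 1]. Elementwise product with the kernel and sum: 5·-2 + 2·2 + 1·2.

-4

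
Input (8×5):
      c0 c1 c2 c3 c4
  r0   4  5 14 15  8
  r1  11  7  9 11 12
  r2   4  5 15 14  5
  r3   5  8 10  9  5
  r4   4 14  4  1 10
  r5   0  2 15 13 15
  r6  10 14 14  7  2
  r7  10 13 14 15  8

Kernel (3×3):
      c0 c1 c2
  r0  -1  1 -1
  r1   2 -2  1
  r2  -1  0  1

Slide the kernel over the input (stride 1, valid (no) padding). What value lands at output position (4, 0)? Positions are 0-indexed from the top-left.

The receptive field on the input at this output position is [4 14 4 / 0 2 15 / 10 14 14]. Elementwise product with the kernel and sum: 4·-1 + 14·1 + 4·-1 + 0·2 + 2·-2 + 15·1 + 10·-1 + 14·1.

21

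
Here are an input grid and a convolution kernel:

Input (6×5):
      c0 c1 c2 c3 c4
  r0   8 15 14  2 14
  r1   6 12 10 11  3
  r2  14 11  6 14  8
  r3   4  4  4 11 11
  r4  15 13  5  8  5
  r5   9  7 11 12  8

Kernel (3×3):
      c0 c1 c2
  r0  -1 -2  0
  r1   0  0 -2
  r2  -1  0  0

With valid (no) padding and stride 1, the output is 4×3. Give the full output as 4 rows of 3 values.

Output[0,0]: The receptive field on the input at this output position is [8 15 14 / 6 12 10 / 14 11 6]. Elementwise product with the kernel and sum: 8·-1 + 15·-2 + 10·-2 + 14·-1.
Output[0,1]: The receptive field on the input at this output position is [15 14 2 / 12 10 11 / 11 6 14]. Elementwise product with the kernel and sum: 15·-1 + 14·-2 + 11·-2 + 11·-1.

-72 -76 -30
-46 -64 -52
-59 -58 -61
-31 -35 -47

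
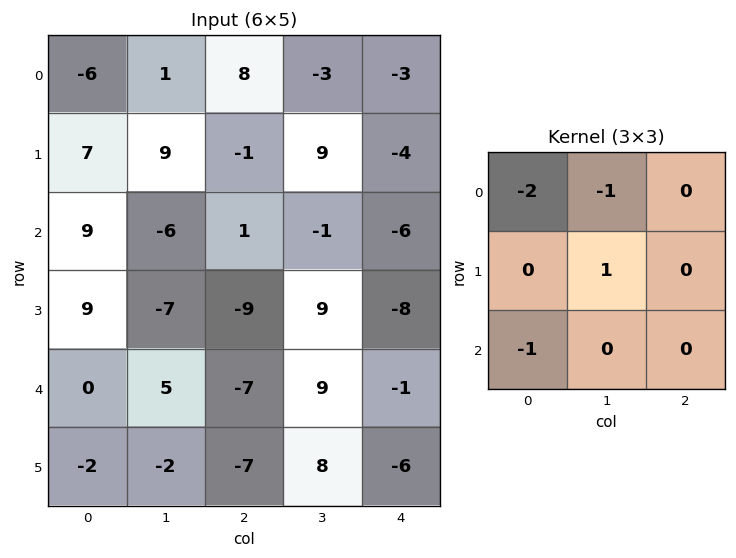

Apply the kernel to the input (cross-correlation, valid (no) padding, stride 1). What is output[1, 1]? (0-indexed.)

The receptive field on the input at this output position is [9 -1 9 / -6 1 -1 / -7 -9 9]. Elementwise product with the kernel and sum: 9·-2 + -1·-1 + 1·1 + -7·-1.

-9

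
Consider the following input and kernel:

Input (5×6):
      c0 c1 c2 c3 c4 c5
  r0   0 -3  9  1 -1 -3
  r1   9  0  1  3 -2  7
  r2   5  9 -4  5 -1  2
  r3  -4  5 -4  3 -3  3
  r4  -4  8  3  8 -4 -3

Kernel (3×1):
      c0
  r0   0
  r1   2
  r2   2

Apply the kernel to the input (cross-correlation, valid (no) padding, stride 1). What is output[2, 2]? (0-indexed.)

-2

The receptive field on the input at this output position is [-4 / -4 / 3]. Elementwise product with the kernel and sum: -4·2 + 3·2.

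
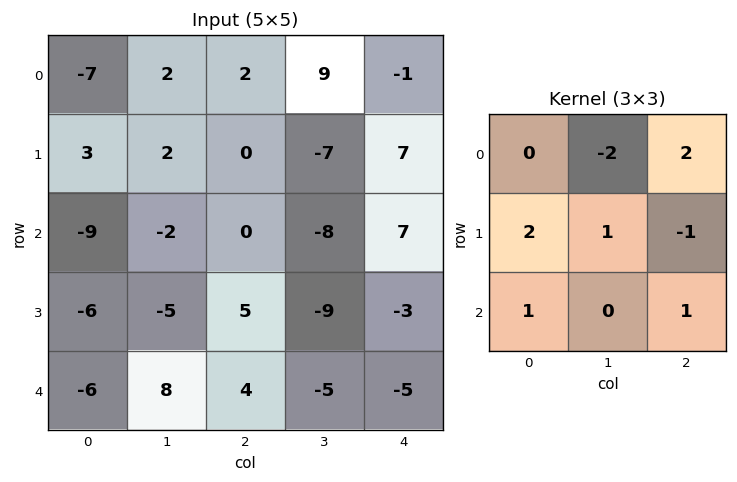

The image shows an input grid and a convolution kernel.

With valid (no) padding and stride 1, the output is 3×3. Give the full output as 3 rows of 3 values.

Output[0,0]: The receptive field on the input at this output position is [-7 2 2 / 3 2 0 / -9 -2 0]. Elementwise product with the kernel and sum: 2·-2 + 2·2 + 3·2 + 2·1 + 0·-1 + -9·1 + 0·1.

-1 15 -27
-25 -24 15
-20 -9 33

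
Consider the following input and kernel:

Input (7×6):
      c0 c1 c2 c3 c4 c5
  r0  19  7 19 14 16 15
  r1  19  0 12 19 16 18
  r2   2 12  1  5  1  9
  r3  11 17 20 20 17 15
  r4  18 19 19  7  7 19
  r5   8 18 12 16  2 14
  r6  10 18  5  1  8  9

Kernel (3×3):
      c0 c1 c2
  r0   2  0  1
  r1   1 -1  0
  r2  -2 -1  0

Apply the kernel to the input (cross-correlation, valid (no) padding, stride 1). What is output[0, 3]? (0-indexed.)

The receptive field on the input at this output position is [14 16 15 / 19 16 18 / 5 1 9]. Elementwise product with the kernel and sum: 14·2 + 15·1 + 19·1 + 16·-1 + 5·-2 + 1·-1.

35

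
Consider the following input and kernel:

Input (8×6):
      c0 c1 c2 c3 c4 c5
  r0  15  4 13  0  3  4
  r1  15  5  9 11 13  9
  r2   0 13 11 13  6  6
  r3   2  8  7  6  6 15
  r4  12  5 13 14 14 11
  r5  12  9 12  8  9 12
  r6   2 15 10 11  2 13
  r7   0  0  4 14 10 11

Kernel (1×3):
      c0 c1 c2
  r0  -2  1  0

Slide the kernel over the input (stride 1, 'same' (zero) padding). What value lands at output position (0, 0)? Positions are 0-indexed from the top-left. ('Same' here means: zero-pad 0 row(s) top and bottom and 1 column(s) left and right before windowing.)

The receptive field on the zero-padded input at this output position is [0 15 4]. Elementwise product with the kernel and sum: 0·-2 + 15·1.

15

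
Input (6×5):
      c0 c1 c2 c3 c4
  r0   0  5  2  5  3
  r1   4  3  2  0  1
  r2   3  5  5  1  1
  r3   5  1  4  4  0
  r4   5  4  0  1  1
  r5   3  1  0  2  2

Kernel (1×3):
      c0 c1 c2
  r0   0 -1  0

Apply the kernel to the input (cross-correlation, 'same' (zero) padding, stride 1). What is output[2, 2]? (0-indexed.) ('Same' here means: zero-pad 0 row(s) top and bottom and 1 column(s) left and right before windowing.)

-5

The receptive field on the zero-padded input at this output position is [5 5 1]. Elementwise product with the kernel and sum: 5·-1.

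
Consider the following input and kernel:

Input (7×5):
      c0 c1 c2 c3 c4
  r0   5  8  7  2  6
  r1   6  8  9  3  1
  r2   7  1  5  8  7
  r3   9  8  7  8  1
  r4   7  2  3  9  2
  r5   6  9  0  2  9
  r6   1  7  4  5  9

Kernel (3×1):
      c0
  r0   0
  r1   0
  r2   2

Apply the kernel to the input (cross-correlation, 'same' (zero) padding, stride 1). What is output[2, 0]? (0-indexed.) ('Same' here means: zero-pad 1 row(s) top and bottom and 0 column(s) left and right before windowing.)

The receptive field on the zero-padded input at this output position is [6 / 7 / 9]. Elementwise product with the kernel and sum: 9·2.

18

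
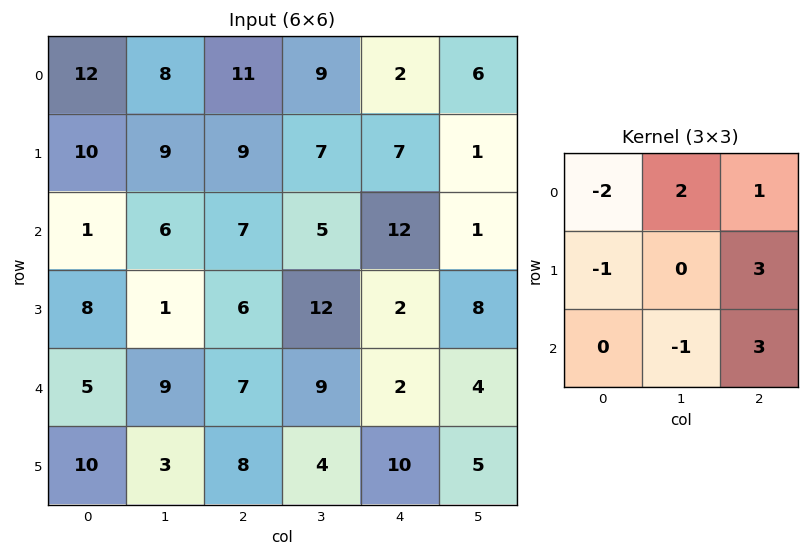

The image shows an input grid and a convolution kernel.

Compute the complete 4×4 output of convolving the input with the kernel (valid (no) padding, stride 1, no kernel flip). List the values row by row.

Output[0,0]: The receptive field on the input at this output position is [12 8 11 / 10 9 9 / 1 6 7]. Elementwise product with the kernel and sum: 12·-2 + 8·2 + 11·1 + 10·-1 + 9·3 + 6·-1 + 7·3.

35 35 41 -21
44 46 26 21
39 62 5 37
29 44 39 -4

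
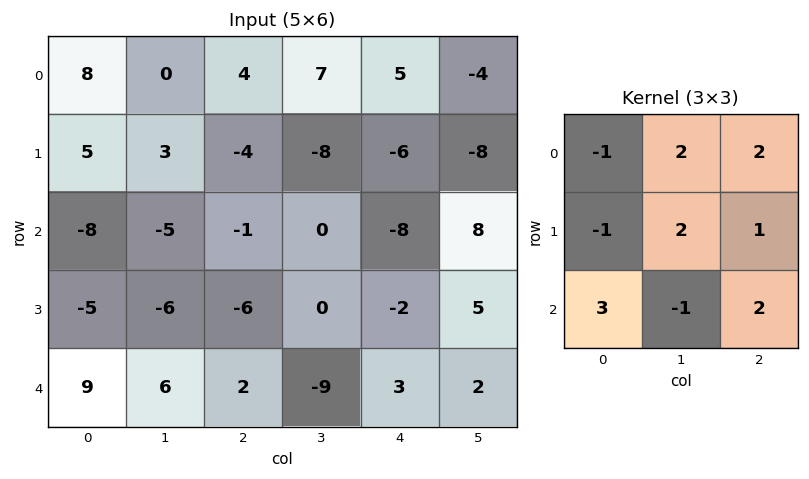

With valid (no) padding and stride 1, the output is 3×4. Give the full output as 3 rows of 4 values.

Output[0,0]: The receptive field on the input at this output position is [8 0 4 / 5 3 -4 / -8 -5 -1]. Elementwise product with the kernel and sum: 8·-1 + 0·2 + 4·2 + 5·-1 + 3·2 + -4·1 + -8·3 + -5·-1 + -1·2.
Output[0,1]: The receptive field on the input at this output position is [0 4 7 / 3 -4 -8 / -5 -1 0]. Elementwise product with the kernel and sum: 0·-1 + 4·2 + 7·2 + 3·-1 + -4·2 + -8·1 + -5·3 + -1·-1 + 0·2.

-24 -11 -17 7
-31 -36 -53 -16
8 -5 10 -25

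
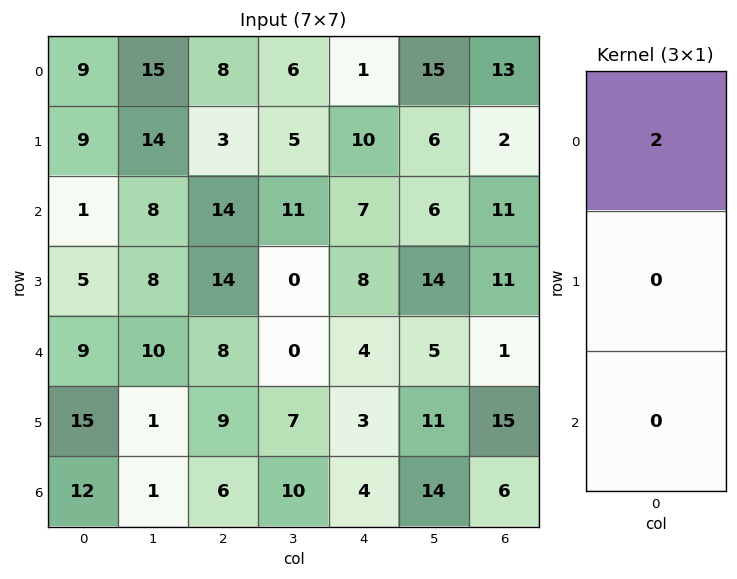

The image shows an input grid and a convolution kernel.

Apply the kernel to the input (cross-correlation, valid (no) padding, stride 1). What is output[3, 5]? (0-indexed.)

The receptive field on the input at this output position is [14 / 5 / 11]. Elementwise product with the kernel and sum: 14·2.

28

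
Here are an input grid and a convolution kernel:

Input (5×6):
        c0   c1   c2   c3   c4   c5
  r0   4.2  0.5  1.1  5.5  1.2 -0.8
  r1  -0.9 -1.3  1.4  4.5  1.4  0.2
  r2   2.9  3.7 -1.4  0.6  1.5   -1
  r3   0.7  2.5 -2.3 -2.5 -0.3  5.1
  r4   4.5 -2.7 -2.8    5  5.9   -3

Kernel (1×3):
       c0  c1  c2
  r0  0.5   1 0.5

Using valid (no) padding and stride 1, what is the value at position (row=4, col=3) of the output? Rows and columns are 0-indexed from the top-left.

6.9

The receptive field on the input at this output position is [5 5.9 -3]. Elementwise product with the kernel and sum: 5·0.5 + 5.9·1 + -3·0.5.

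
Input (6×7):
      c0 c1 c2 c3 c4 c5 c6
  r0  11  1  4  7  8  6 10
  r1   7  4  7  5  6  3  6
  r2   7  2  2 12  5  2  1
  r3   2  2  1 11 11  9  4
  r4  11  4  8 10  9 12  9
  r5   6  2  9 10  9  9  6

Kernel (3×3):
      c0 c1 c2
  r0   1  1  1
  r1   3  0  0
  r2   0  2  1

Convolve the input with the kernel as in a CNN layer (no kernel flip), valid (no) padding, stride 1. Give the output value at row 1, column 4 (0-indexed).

The receptive field on the input at this output position is [6 3 6 / 5 2 1 / 11 9 4]. Elementwise product with the kernel and sum: 6·1 + 3·1 + 6·1 + 5·3 + 9·2 + 4·1.

52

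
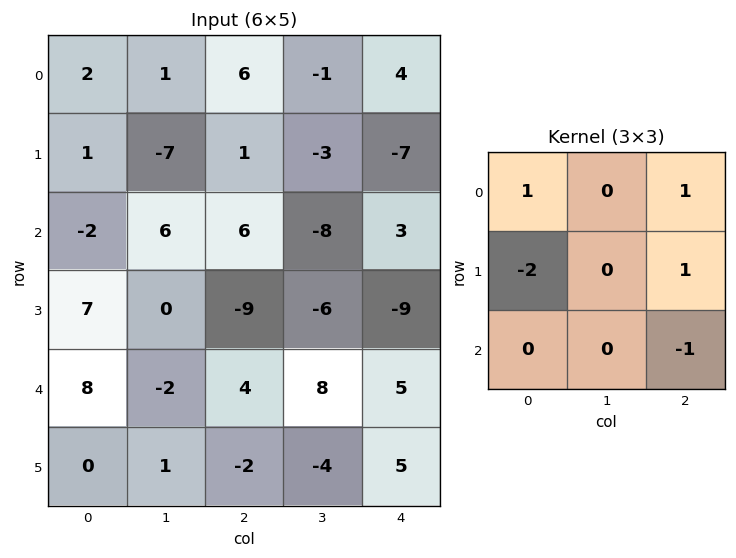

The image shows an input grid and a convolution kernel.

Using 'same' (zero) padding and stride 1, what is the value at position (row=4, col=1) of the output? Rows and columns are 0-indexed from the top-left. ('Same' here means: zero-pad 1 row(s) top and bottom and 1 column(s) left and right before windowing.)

-12

The receptive field on the zero-padded input at this output position is [7 0 -9 / 8 -2 4 / 0 1 -2]. Elementwise product with the kernel and sum: 7·1 + -9·1 + 8·-2 + 4·1 + -2·-1.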